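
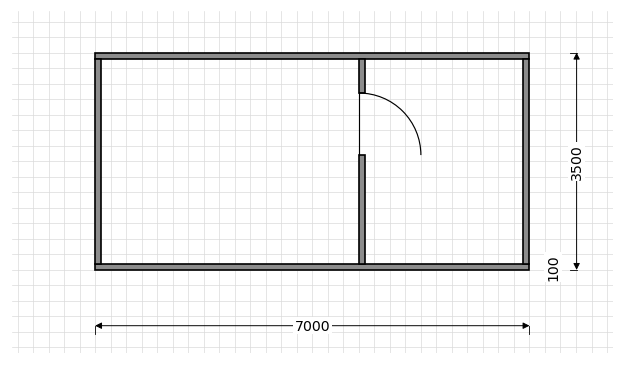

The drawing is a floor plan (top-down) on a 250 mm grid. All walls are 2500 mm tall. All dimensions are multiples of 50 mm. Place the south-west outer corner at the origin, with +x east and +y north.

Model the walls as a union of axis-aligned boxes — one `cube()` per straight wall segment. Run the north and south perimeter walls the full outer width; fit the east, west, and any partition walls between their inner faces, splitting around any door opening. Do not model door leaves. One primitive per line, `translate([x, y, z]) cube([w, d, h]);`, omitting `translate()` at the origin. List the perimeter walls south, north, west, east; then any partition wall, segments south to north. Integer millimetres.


cube([7000, 100, 2500]);
translate([0, 3400, 0]) cube([7000, 100, 2500]);
translate([0, 100, 0]) cube([100, 3300, 2500]);
translate([6900, 100, 0]) cube([100, 3300, 2500]);
translate([4250, 100, 0]) cube([100, 1750, 2500]);
translate([4250, 2850, 0]) cube([100, 550, 2500]);


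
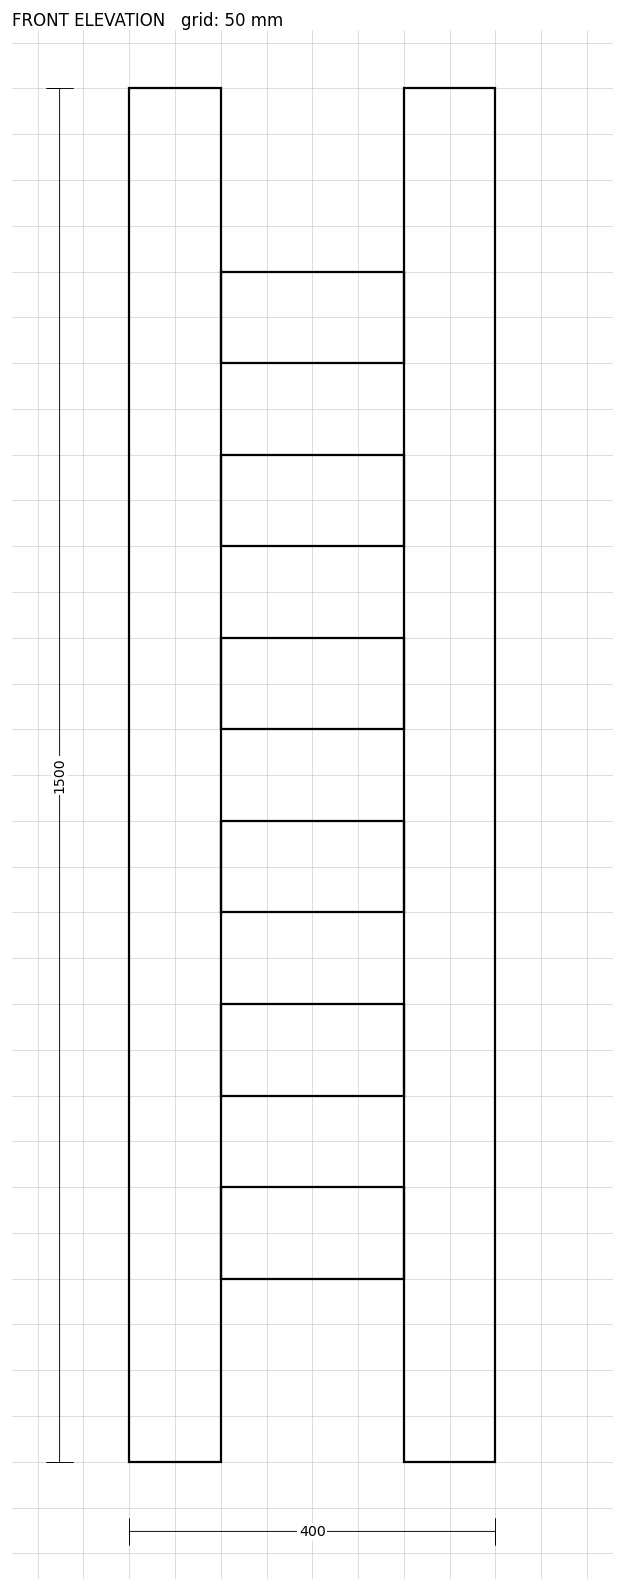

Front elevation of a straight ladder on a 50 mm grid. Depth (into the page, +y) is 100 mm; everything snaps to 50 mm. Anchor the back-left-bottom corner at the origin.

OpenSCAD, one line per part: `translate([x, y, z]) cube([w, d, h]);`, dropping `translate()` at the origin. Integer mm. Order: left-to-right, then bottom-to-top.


cube([100, 100, 1500]);
translate([100, 0, 200]) cube([200, 100, 100]);
translate([100, 0, 400]) cube([200, 100, 100]);
translate([100, 0, 600]) cube([200, 100, 100]);
translate([100, 0, 800]) cube([200, 100, 100]);
translate([100, 0, 1000]) cube([200, 100, 100]);
translate([100, 0, 1200]) cube([200, 100, 100]);
translate([300, 0, 0]) cube([100, 100, 1500]);


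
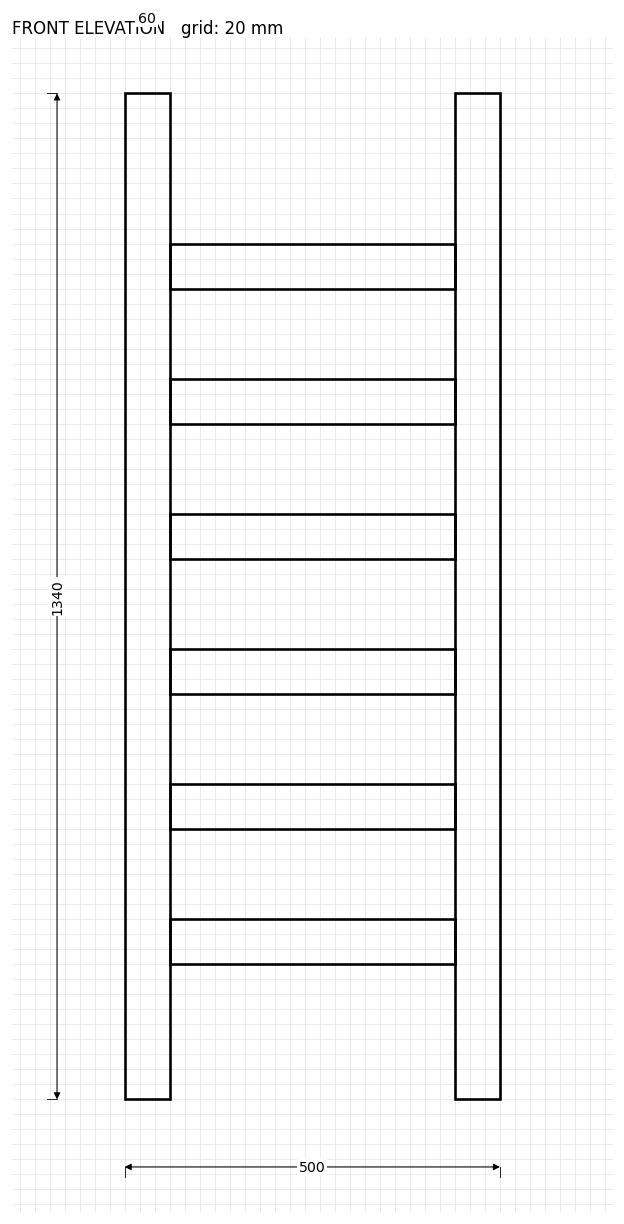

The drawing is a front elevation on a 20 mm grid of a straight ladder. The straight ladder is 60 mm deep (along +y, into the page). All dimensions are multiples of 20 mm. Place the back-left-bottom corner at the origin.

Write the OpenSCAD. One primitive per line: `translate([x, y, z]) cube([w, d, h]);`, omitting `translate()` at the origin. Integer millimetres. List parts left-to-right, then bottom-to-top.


cube([60, 60, 1340]);
translate([60, 0, 180]) cube([380, 60, 60]);
translate([60, 0, 360]) cube([380, 60, 60]);
translate([60, 0, 540]) cube([380, 60, 60]);
translate([60, 0, 720]) cube([380, 60, 60]);
translate([60, 0, 900]) cube([380, 60, 60]);
translate([60, 0, 1080]) cube([380, 60, 60]);
translate([440, 0, 0]) cube([60, 60, 1340]);


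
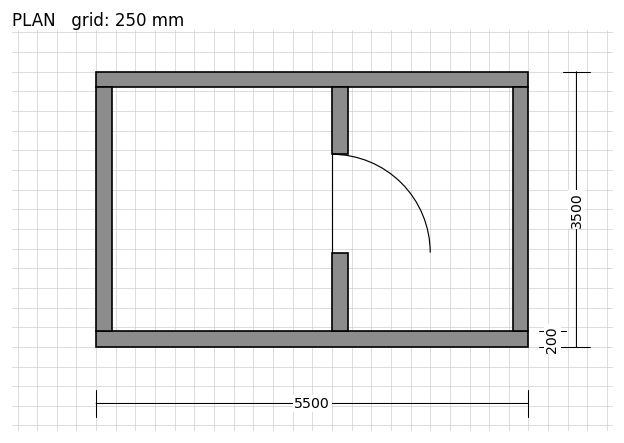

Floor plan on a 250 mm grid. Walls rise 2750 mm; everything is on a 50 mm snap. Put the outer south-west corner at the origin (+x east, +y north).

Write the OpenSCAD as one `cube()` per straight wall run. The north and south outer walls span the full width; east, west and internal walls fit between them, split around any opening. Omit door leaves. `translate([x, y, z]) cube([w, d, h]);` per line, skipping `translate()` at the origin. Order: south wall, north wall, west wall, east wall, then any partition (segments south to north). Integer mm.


cube([5500, 200, 2750]);
translate([0, 3300, 0]) cube([5500, 200, 2750]);
translate([0, 200, 0]) cube([200, 3100, 2750]);
translate([5300, 200, 0]) cube([200, 3100, 2750]);
translate([3000, 200, 0]) cube([200, 1000, 2750]);
translate([3000, 2450, 0]) cube([200, 850, 2750]);


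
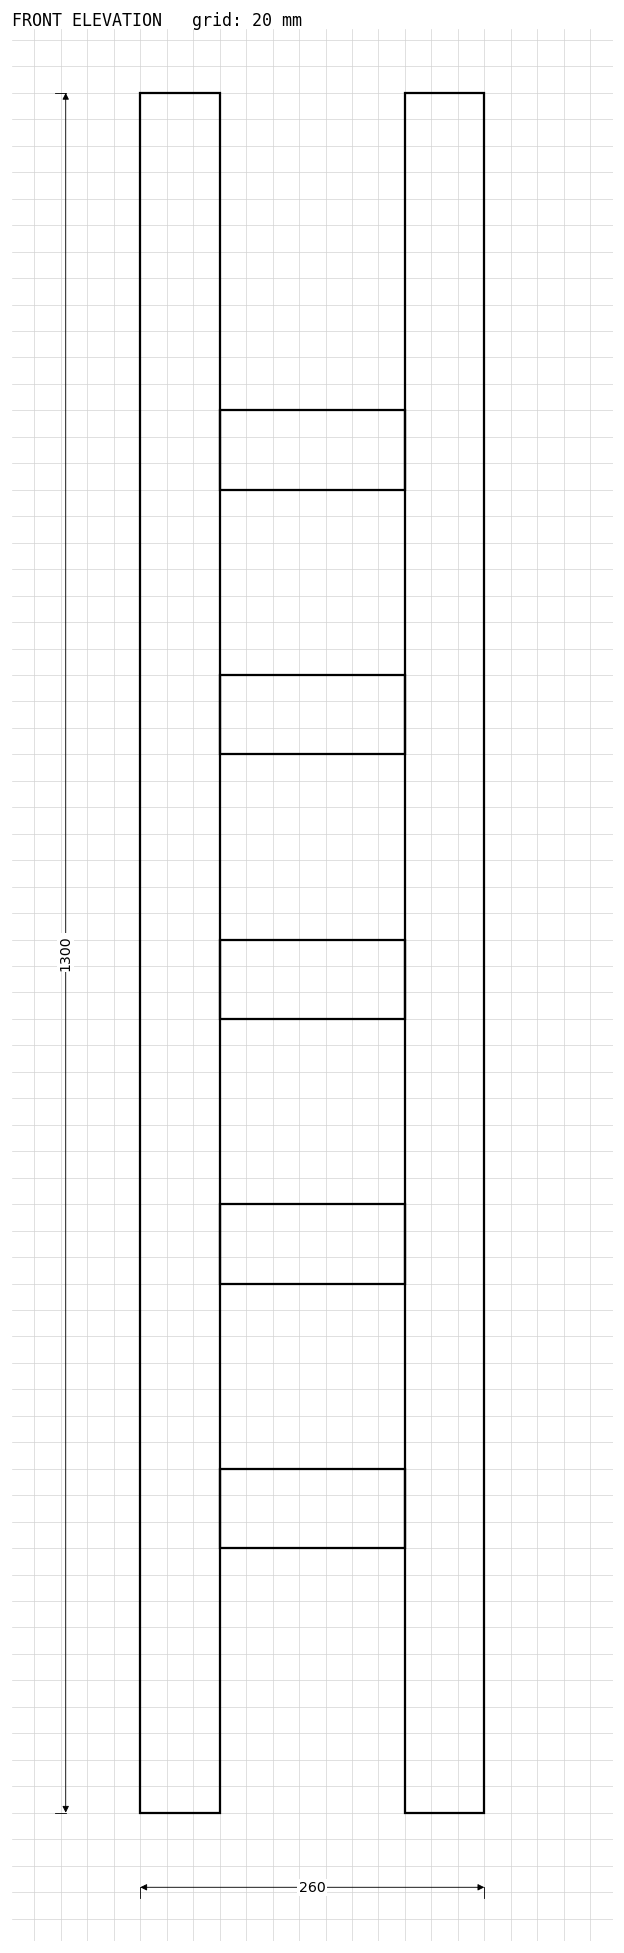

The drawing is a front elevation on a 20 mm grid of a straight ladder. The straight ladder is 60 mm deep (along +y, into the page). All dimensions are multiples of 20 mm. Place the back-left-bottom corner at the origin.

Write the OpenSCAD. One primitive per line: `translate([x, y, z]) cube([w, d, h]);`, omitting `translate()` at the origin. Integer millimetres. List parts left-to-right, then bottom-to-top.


cube([60, 60, 1300]);
translate([60, 0, 200]) cube([140, 60, 60]);
translate([60, 0, 400]) cube([140, 60, 60]);
translate([60, 0, 600]) cube([140, 60, 60]);
translate([60, 0, 800]) cube([140, 60, 60]);
translate([60, 0, 1000]) cube([140, 60, 60]);
translate([200, 0, 0]) cube([60, 60, 1300]);


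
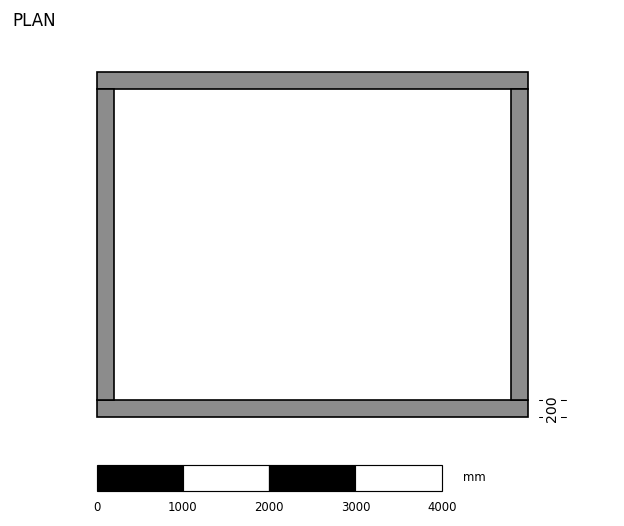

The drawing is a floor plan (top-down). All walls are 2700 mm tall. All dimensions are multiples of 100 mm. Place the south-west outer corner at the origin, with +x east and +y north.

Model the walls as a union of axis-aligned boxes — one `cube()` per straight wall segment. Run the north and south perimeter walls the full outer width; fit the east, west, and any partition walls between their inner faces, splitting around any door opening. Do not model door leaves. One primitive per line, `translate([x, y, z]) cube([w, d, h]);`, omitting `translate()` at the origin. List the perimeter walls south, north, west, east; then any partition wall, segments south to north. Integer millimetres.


cube([5000, 200, 2700]);
translate([0, 3800, 0]) cube([5000, 200, 2700]);
translate([0, 200, 0]) cube([200, 3600, 2700]);
translate([4800, 200, 0]) cube([200, 3600, 2700]);


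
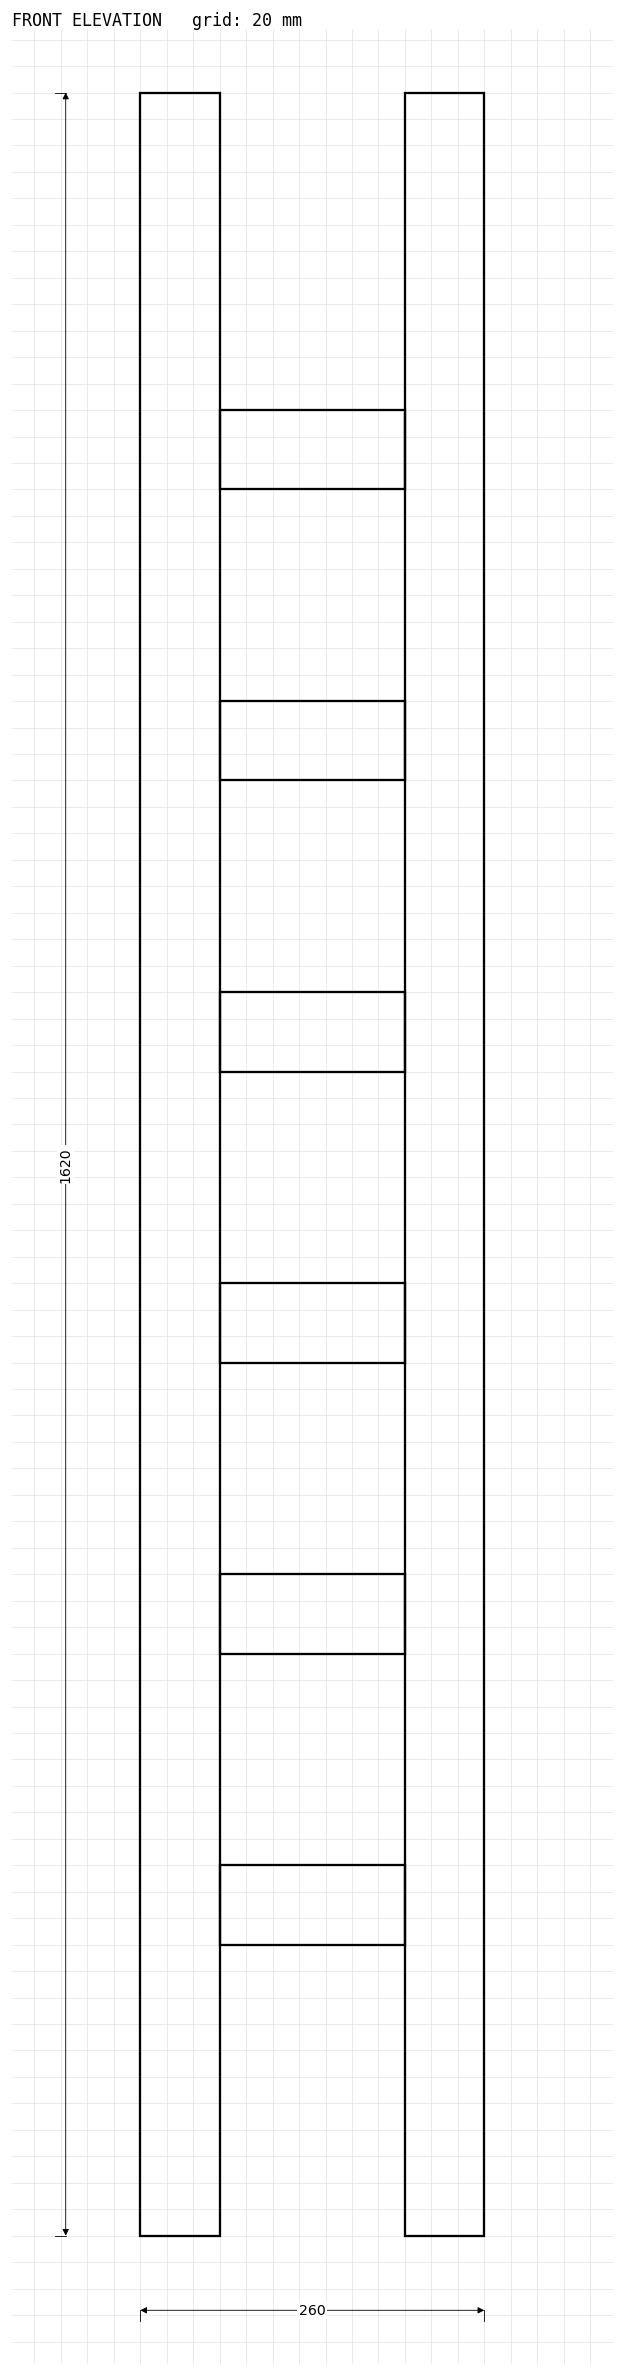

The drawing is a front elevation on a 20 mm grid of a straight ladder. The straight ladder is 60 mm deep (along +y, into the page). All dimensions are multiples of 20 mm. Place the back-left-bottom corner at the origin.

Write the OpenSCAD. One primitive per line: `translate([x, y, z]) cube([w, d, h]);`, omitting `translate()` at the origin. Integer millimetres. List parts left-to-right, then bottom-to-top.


cube([60, 60, 1620]);
translate([60, 0, 220]) cube([140, 60, 60]);
translate([60, 0, 440]) cube([140, 60, 60]);
translate([60, 0, 660]) cube([140, 60, 60]);
translate([60, 0, 880]) cube([140, 60, 60]);
translate([60, 0, 1100]) cube([140, 60, 60]);
translate([60, 0, 1320]) cube([140, 60, 60]);
translate([200, 0, 0]) cube([60, 60, 1620]);


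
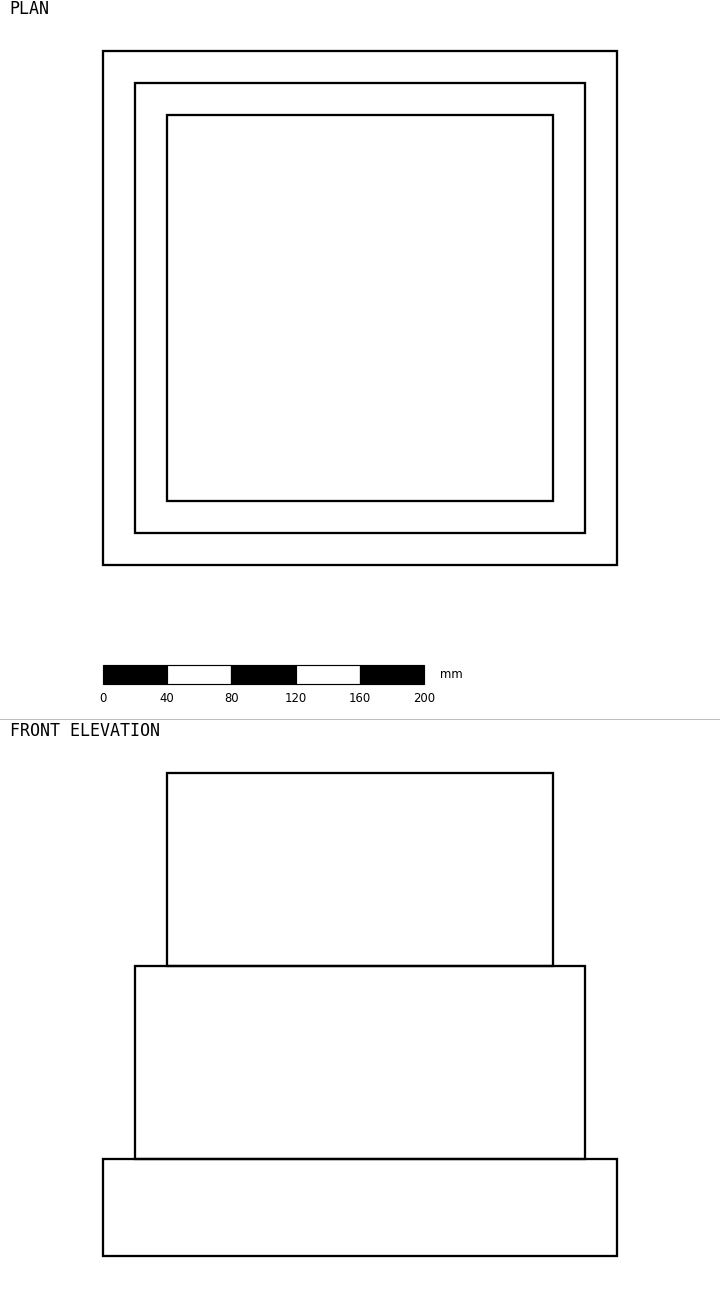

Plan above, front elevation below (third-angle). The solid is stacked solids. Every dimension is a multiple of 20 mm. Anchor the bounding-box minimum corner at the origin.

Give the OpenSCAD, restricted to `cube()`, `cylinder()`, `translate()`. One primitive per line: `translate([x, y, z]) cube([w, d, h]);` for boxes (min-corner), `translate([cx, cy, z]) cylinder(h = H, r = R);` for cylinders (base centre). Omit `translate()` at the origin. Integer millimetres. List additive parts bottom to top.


cube([320, 320, 60]);
translate([20, 20, 60]) cube([280, 280, 120]);
translate([40, 40, 180]) cube([240, 240, 120]);


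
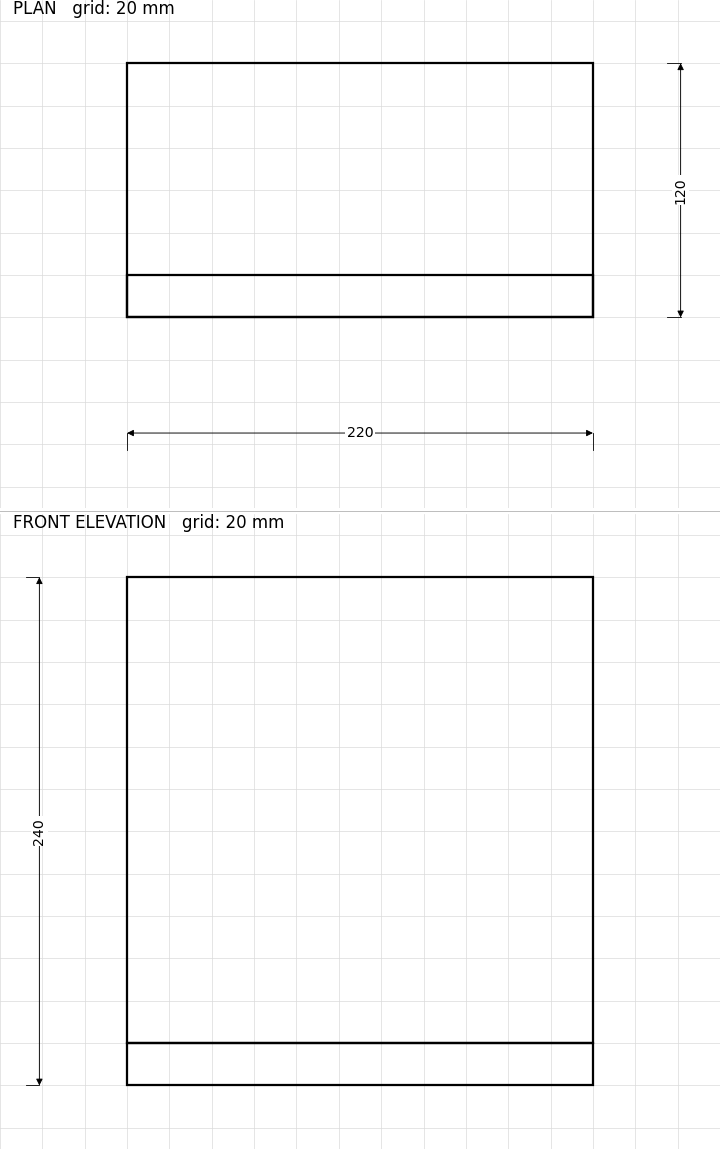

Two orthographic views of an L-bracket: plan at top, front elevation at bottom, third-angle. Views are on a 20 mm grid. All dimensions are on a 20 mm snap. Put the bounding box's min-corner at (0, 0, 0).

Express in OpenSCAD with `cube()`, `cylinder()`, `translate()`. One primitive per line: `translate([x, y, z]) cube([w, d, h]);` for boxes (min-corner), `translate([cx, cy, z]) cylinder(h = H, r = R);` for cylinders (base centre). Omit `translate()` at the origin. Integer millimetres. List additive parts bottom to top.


cube([220, 120, 20]);
translate([0, 0, 20]) cube([220, 20, 220]);


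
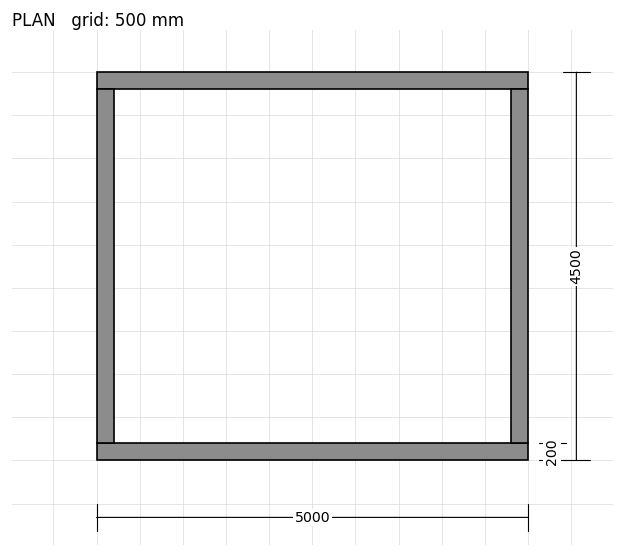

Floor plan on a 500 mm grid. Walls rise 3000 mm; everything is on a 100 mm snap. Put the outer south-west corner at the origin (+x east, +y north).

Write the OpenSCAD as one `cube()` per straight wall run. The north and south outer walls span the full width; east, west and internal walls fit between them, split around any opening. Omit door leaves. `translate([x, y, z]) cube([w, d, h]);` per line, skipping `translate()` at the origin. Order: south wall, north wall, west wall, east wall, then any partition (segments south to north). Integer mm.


cube([5000, 200, 3000]);
translate([0, 4300, 0]) cube([5000, 200, 3000]);
translate([0, 200, 0]) cube([200, 4100, 3000]);
translate([4800, 200, 0]) cube([200, 4100, 3000]);


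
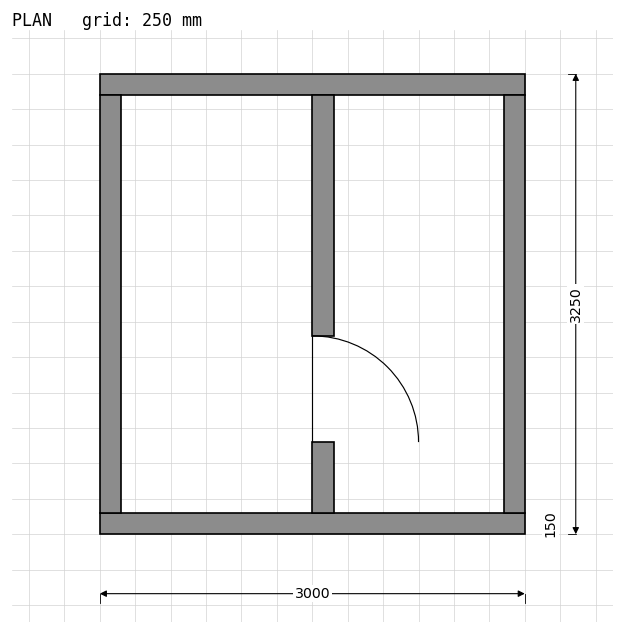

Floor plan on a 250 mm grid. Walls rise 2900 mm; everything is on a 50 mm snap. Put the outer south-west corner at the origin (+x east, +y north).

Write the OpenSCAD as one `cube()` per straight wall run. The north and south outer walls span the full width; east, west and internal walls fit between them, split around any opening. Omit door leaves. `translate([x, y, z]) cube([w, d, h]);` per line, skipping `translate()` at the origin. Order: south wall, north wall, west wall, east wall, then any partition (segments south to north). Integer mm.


cube([3000, 150, 2900]);
translate([0, 3100, 0]) cube([3000, 150, 2900]);
translate([0, 150, 0]) cube([150, 2950, 2900]);
translate([2850, 150, 0]) cube([150, 2950, 2900]);
translate([1500, 150, 0]) cube([150, 500, 2900]);
translate([1500, 1400, 0]) cube([150, 1700, 2900]);


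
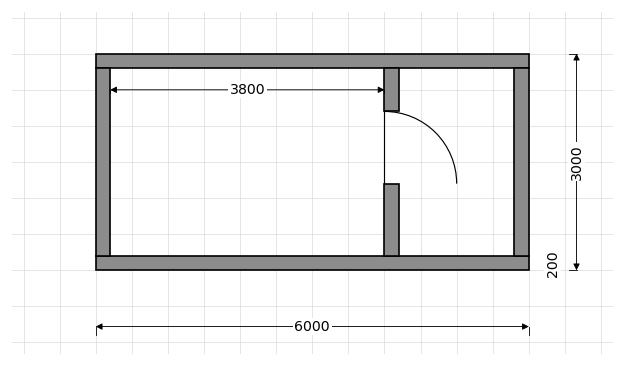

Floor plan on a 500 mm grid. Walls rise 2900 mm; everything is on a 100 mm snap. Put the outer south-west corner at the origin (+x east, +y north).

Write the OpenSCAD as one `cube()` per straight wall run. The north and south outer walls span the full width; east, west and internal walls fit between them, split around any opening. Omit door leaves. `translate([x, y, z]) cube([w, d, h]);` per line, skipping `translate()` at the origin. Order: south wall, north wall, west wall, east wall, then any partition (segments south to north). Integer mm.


cube([6000, 200, 2900]);
translate([0, 2800, 0]) cube([6000, 200, 2900]);
translate([0, 200, 0]) cube([200, 2600, 2900]);
translate([5800, 200, 0]) cube([200, 2600, 2900]);
translate([4000, 200, 0]) cube([200, 1000, 2900]);
translate([4000, 2200, 0]) cube([200, 600, 2900]);


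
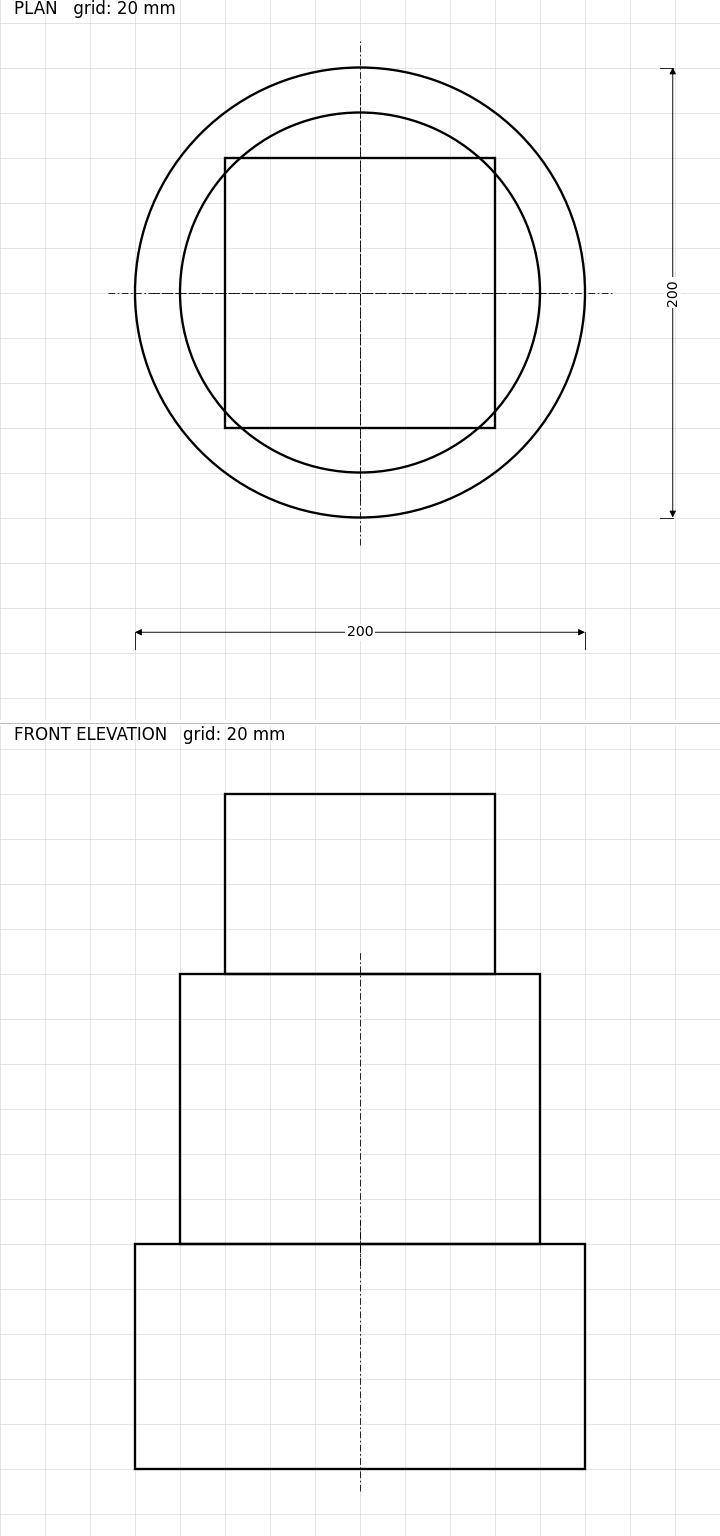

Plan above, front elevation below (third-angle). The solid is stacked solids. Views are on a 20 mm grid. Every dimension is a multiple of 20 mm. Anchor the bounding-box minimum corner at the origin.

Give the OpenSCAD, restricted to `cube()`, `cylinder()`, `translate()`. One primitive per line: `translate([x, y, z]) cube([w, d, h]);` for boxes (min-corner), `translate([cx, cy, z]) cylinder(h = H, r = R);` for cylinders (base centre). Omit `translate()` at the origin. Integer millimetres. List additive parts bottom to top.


translate([100, 100, 0]) cylinder(h = 100, r = 100);
translate([100, 100, 100]) cylinder(h = 120, r = 80);
translate([40, 40, 220]) cube([120, 120, 80]);


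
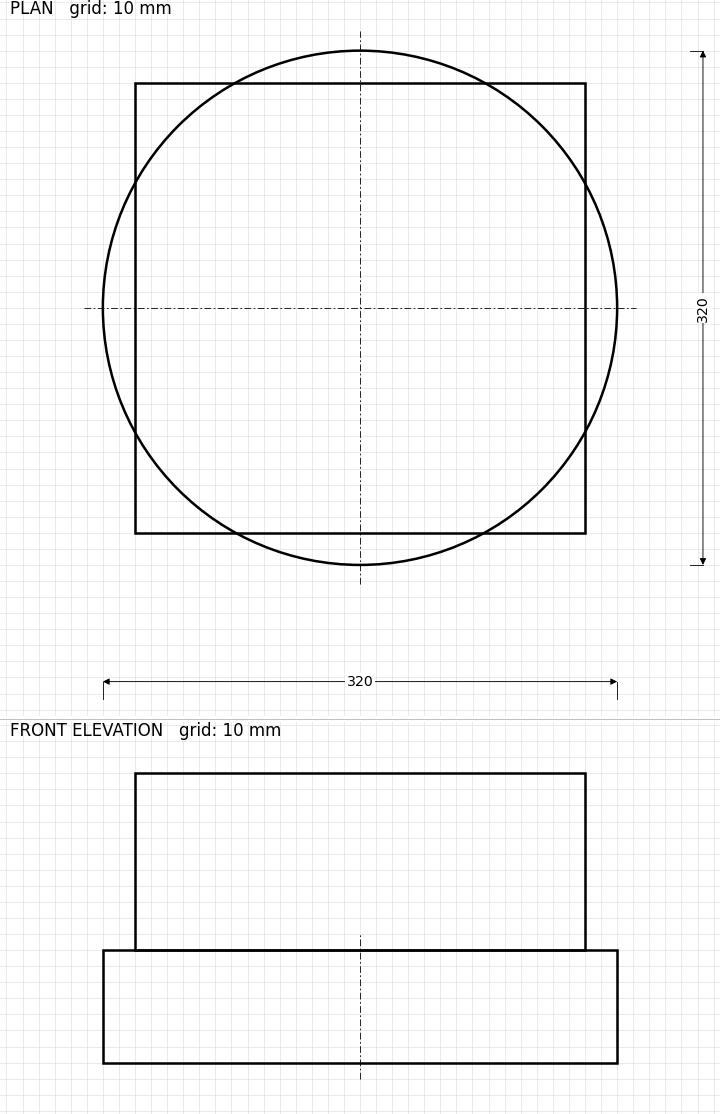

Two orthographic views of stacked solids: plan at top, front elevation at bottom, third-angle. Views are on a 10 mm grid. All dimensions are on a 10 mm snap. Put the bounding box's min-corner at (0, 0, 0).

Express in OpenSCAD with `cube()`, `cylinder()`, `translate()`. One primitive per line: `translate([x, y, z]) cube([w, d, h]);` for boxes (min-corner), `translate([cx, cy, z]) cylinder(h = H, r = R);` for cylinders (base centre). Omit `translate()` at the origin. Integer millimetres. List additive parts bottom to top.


translate([160, 160, 0]) cylinder(h = 70, r = 160);
translate([20, 20, 70]) cube([280, 280, 110]);


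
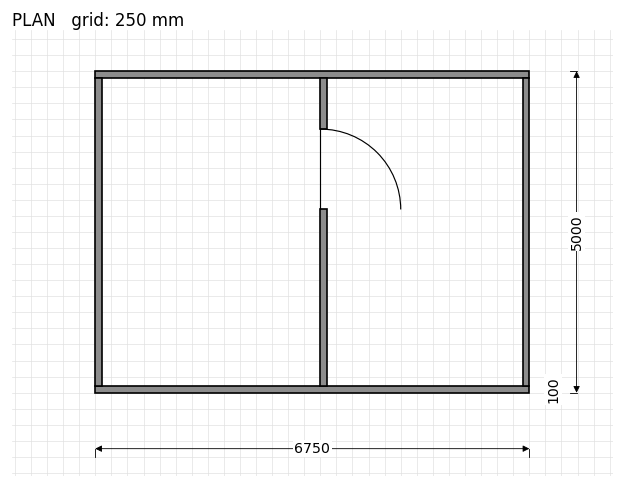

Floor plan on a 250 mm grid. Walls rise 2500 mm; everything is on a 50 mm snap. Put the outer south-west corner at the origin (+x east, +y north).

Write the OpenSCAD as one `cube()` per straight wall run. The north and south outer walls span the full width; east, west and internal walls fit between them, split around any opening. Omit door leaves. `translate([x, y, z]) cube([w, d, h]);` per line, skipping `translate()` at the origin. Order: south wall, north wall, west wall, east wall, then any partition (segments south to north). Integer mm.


cube([6750, 100, 2500]);
translate([0, 4900, 0]) cube([6750, 100, 2500]);
translate([0, 100, 0]) cube([100, 4800, 2500]);
translate([6650, 100, 0]) cube([100, 4800, 2500]);
translate([3500, 100, 0]) cube([100, 2750, 2500]);
translate([3500, 4100, 0]) cube([100, 800, 2500]);


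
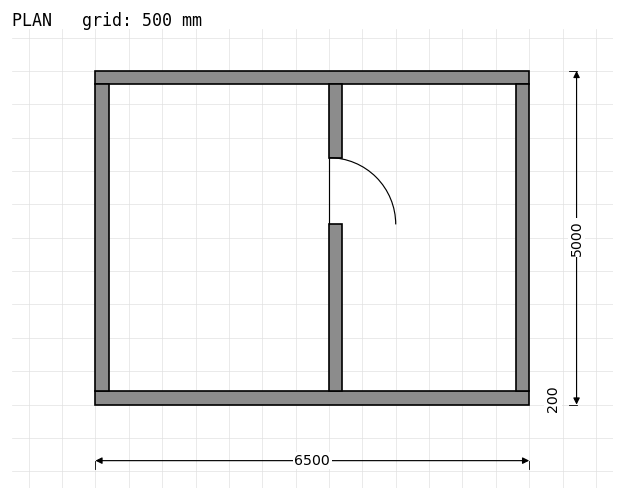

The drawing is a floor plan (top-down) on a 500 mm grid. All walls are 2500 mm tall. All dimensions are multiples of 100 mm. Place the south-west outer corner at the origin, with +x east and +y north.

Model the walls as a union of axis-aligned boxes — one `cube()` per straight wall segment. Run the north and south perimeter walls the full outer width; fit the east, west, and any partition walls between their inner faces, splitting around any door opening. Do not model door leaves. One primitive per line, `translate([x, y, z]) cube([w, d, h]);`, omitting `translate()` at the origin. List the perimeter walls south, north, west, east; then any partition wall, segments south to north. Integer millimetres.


cube([6500, 200, 2500]);
translate([0, 4800, 0]) cube([6500, 200, 2500]);
translate([0, 200, 0]) cube([200, 4600, 2500]);
translate([6300, 200, 0]) cube([200, 4600, 2500]);
translate([3500, 200, 0]) cube([200, 2500, 2500]);
translate([3500, 3700, 0]) cube([200, 1100, 2500]);


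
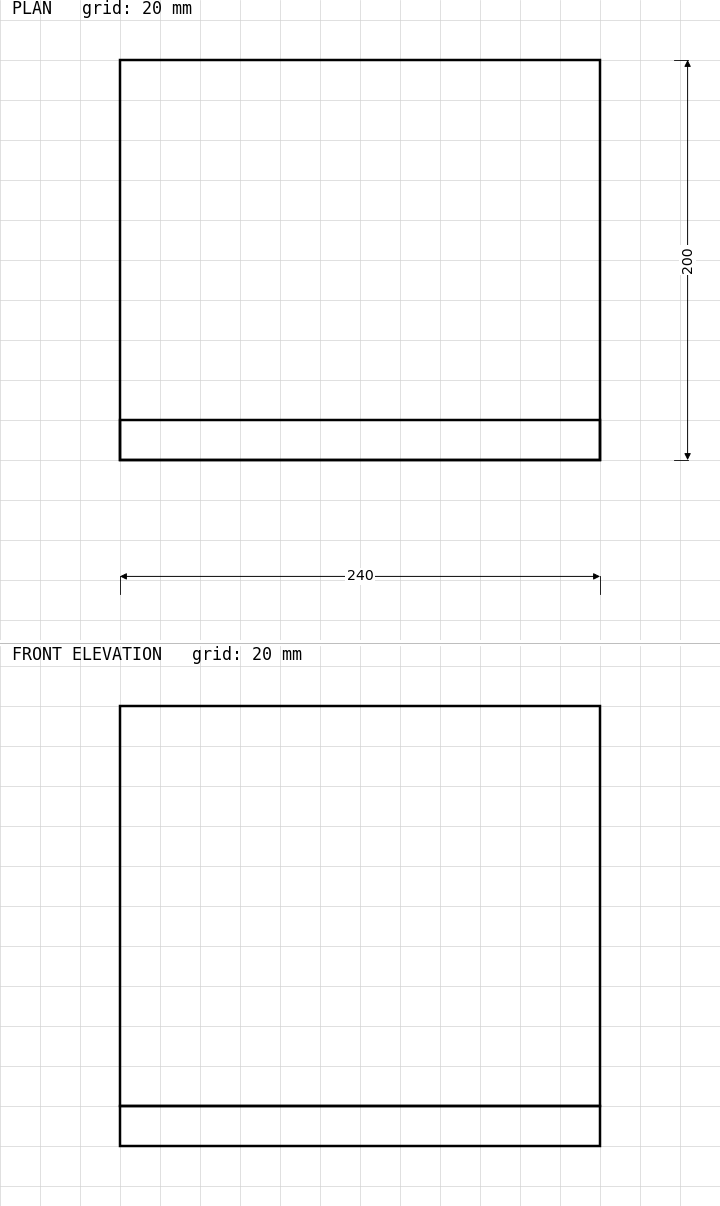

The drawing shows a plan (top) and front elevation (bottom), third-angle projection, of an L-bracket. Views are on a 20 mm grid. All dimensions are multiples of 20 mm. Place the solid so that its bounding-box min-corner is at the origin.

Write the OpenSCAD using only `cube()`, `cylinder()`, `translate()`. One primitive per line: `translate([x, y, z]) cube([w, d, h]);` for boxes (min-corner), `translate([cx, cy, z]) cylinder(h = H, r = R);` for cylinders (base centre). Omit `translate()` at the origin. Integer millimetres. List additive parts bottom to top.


cube([240, 200, 20]);
translate([0, 0, 20]) cube([240, 20, 200]);


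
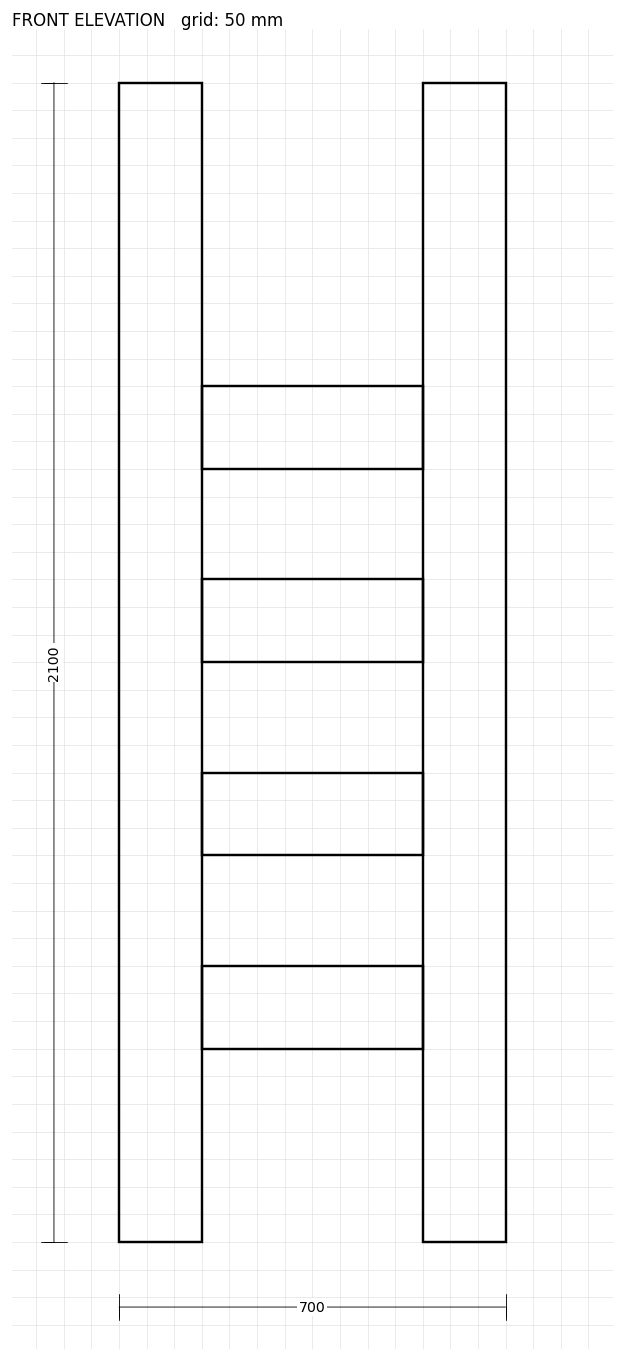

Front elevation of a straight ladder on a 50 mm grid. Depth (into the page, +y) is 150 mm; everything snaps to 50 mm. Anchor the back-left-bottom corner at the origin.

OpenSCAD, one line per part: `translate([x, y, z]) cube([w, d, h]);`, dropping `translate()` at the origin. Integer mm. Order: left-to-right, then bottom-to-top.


cube([150, 150, 2100]);
translate([150, 0, 350]) cube([400, 150, 150]);
translate([150, 0, 700]) cube([400, 150, 150]);
translate([150, 0, 1050]) cube([400, 150, 150]);
translate([150, 0, 1400]) cube([400, 150, 150]);
translate([550, 0, 0]) cube([150, 150, 2100]);


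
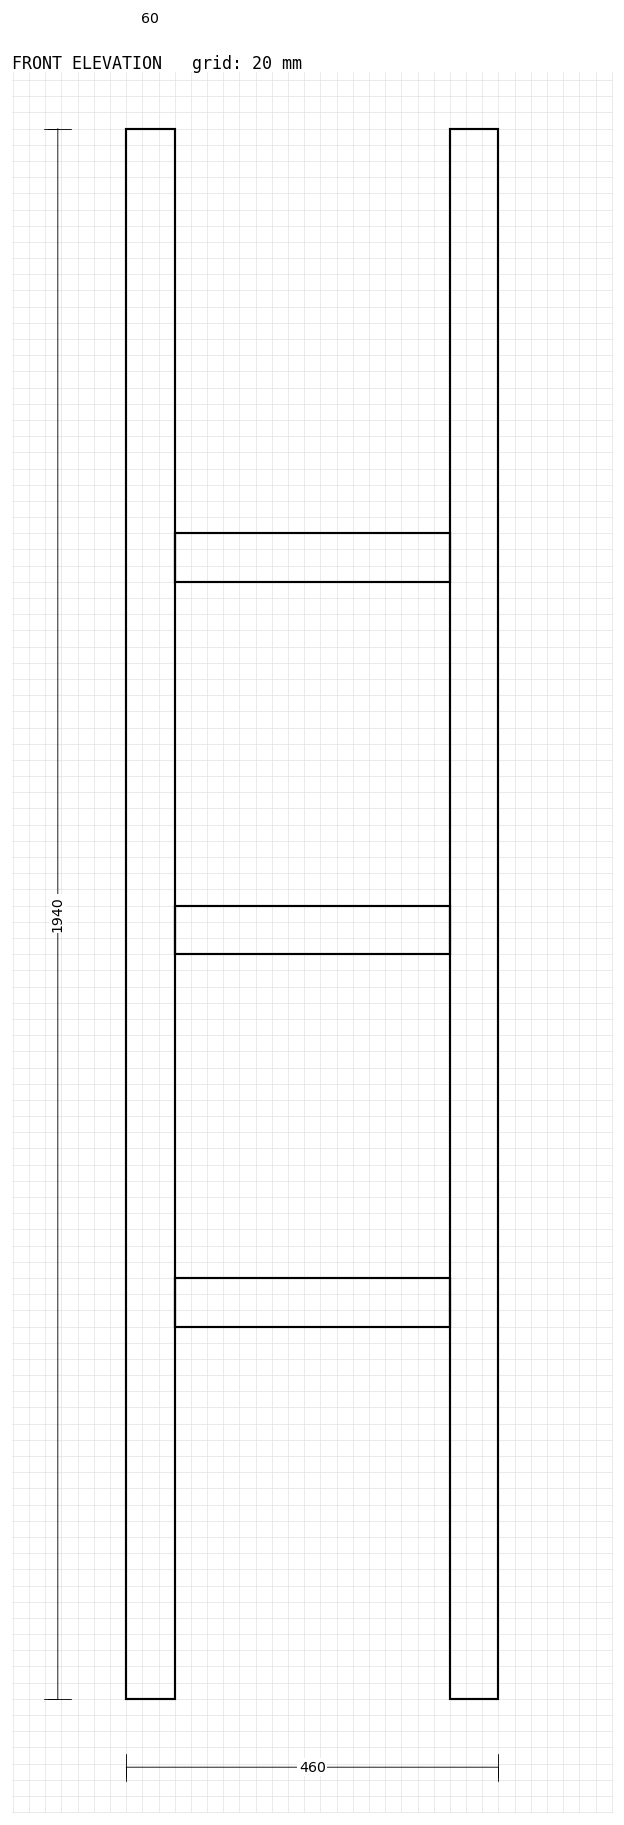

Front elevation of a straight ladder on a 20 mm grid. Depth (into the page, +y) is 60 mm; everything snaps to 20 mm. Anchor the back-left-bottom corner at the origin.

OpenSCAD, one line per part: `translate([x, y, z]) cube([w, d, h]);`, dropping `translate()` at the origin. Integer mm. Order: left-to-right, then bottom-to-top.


cube([60, 60, 1940]);
translate([60, 0, 460]) cube([340, 60, 60]);
translate([60, 0, 920]) cube([340, 60, 60]);
translate([60, 0, 1380]) cube([340, 60, 60]);
translate([400, 0, 0]) cube([60, 60, 1940]);


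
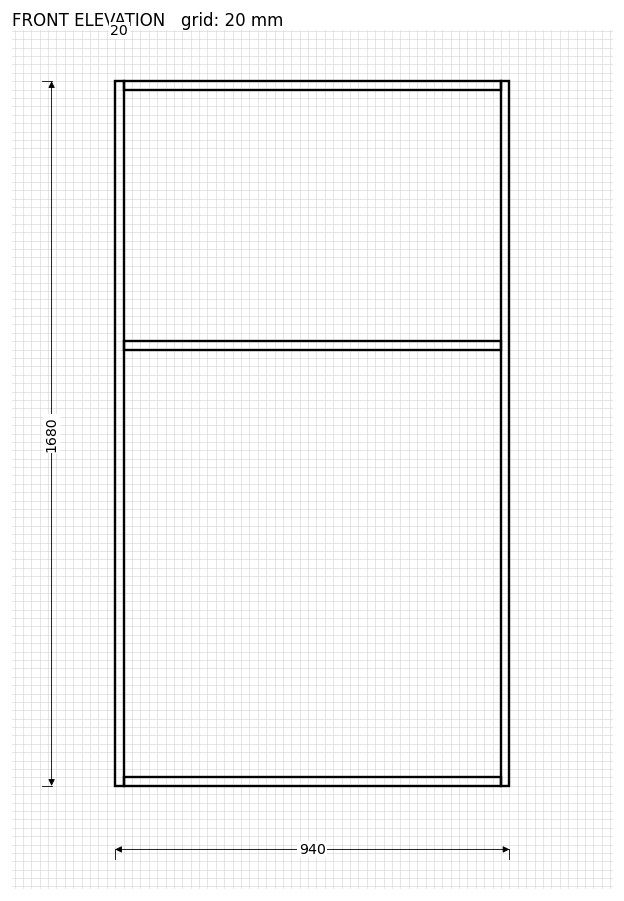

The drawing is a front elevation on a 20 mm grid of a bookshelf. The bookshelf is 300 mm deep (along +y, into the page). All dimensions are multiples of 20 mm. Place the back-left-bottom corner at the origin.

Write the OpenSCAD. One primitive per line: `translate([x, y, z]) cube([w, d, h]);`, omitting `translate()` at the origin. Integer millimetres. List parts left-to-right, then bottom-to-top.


cube([20, 300, 1680]);
translate([20, 0, 0]) cube([900, 300, 20]);
translate([20, 0, 1040]) cube([900, 300, 20]);
translate([20, 0, 1660]) cube([900, 300, 20]);
translate([920, 0, 0]) cube([20, 300, 1680]);


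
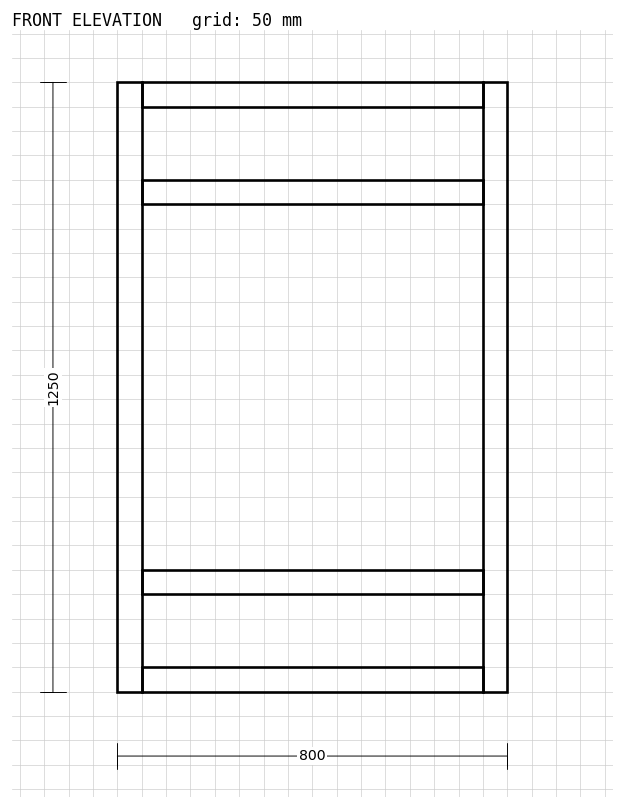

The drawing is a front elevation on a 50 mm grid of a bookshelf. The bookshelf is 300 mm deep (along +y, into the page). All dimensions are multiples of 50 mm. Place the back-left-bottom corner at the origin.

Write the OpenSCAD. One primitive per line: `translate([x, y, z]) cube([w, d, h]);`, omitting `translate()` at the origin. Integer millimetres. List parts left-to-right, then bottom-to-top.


cube([50, 300, 1250]);
translate([50, 0, 0]) cube([700, 300, 50]);
translate([50, 0, 200]) cube([700, 300, 50]);
translate([50, 0, 1000]) cube([700, 300, 50]);
translate([50, 0, 1200]) cube([700, 300, 50]);
translate([750, 0, 0]) cube([50, 300, 1250]);


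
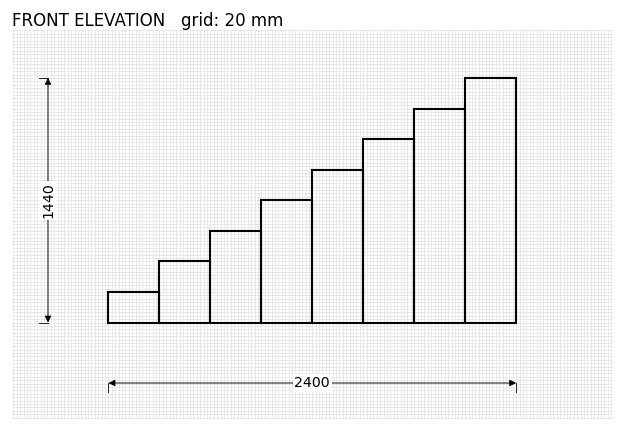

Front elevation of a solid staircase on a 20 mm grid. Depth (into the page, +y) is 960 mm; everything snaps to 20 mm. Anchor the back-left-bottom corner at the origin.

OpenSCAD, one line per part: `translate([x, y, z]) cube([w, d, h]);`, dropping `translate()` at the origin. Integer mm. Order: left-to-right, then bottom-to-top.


cube([300, 960, 180]);
translate([300, 0, 0]) cube([300, 960, 360]);
translate([600, 0, 0]) cube([300, 960, 540]);
translate([900, 0, 0]) cube([300, 960, 720]);
translate([1200, 0, 0]) cube([300, 960, 900]);
translate([1500, 0, 0]) cube([300, 960, 1080]);
translate([1800, 0, 0]) cube([300, 960, 1260]);
translate([2100, 0, 0]) cube([300, 960, 1440]);


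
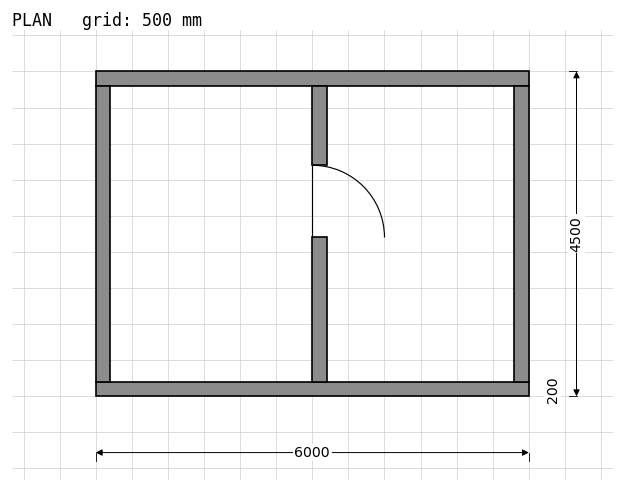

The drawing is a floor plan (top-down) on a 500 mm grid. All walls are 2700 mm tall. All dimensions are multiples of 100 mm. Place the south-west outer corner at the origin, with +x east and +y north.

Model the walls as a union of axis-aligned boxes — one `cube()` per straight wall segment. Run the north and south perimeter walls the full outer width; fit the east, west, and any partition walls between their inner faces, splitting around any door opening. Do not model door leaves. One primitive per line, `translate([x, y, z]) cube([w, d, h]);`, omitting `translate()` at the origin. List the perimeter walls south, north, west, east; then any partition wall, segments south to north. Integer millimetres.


cube([6000, 200, 2700]);
translate([0, 4300, 0]) cube([6000, 200, 2700]);
translate([0, 200, 0]) cube([200, 4100, 2700]);
translate([5800, 200, 0]) cube([200, 4100, 2700]);
translate([3000, 200, 0]) cube([200, 2000, 2700]);
translate([3000, 3200, 0]) cube([200, 1100, 2700]);


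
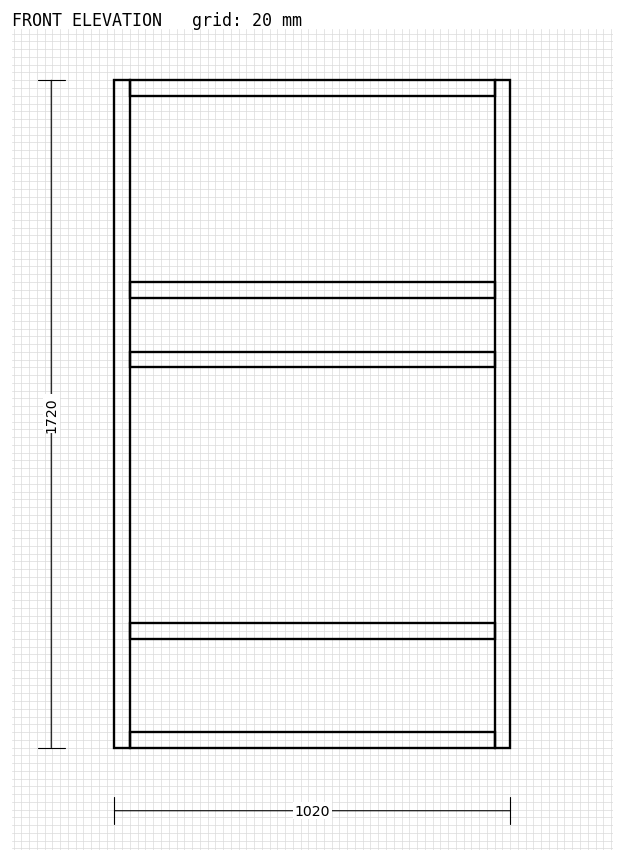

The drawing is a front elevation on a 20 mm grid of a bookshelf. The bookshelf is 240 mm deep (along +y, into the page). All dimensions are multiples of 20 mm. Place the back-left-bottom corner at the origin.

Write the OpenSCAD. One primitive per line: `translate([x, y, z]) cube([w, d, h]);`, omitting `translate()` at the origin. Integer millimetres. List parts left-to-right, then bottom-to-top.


cube([40, 240, 1720]);
translate([40, 0, 0]) cube([940, 240, 40]);
translate([40, 0, 280]) cube([940, 240, 40]);
translate([40, 0, 980]) cube([940, 240, 40]);
translate([40, 0, 1160]) cube([940, 240, 40]);
translate([40, 0, 1680]) cube([940, 240, 40]);
translate([980, 0, 0]) cube([40, 240, 1720]);


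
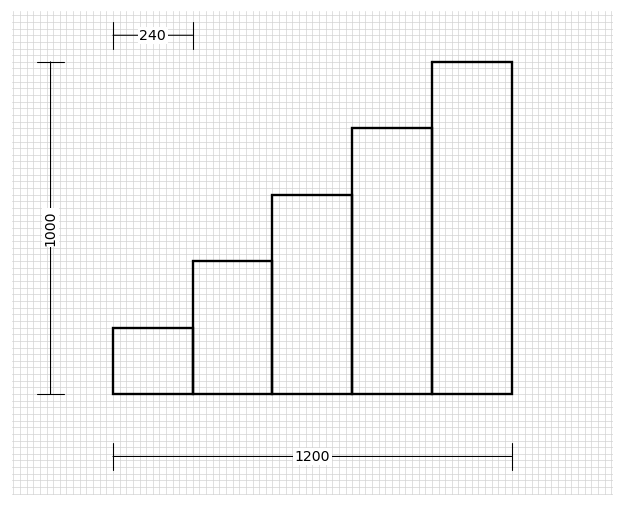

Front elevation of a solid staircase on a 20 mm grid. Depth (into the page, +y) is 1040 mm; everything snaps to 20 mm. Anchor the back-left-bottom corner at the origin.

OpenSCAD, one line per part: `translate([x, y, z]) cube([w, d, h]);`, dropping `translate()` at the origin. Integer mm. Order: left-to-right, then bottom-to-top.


cube([240, 1040, 200]);
translate([240, 0, 0]) cube([240, 1040, 400]);
translate([480, 0, 0]) cube([240, 1040, 600]);
translate([720, 0, 0]) cube([240, 1040, 800]);
translate([960, 0, 0]) cube([240, 1040, 1000]);


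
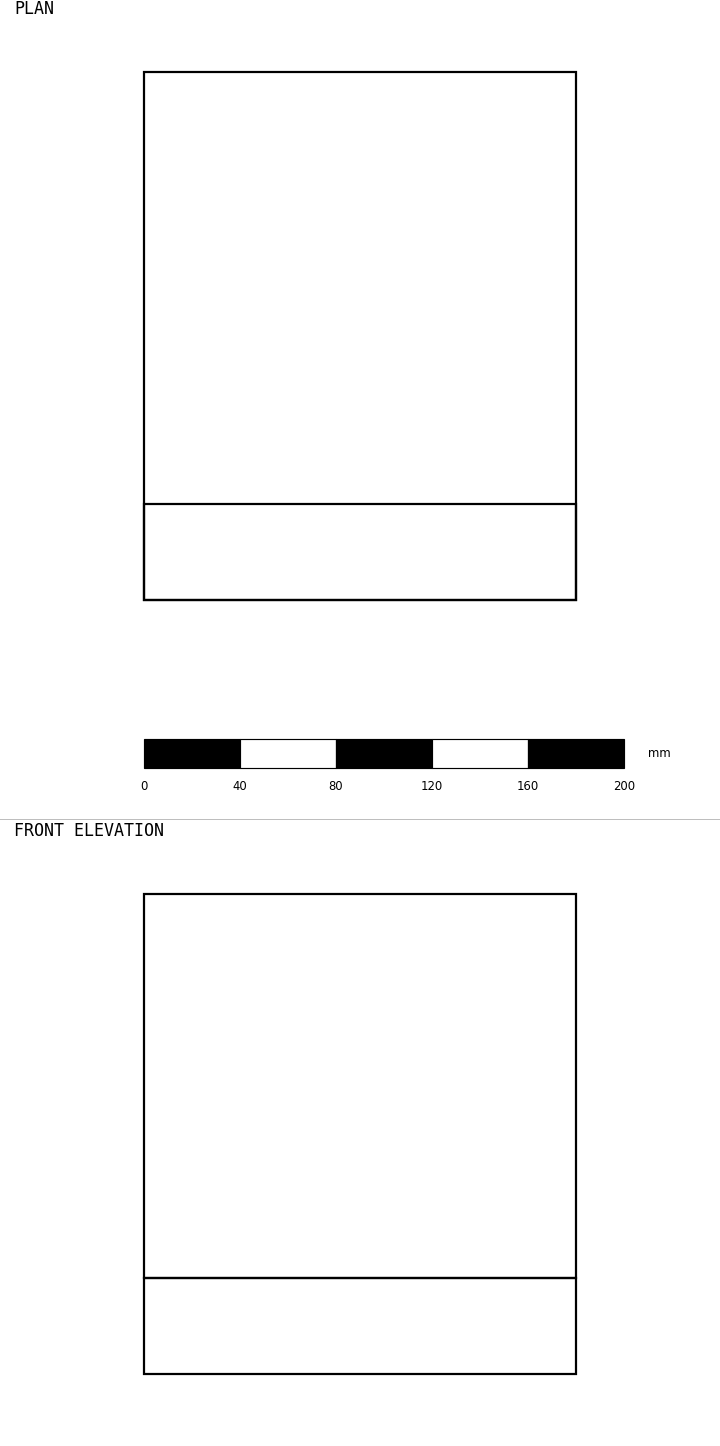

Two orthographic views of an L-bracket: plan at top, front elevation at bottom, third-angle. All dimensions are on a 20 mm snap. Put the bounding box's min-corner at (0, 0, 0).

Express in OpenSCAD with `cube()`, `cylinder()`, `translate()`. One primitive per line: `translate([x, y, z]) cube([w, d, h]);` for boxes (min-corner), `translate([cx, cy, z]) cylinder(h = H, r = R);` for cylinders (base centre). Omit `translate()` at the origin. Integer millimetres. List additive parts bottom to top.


cube([180, 220, 40]);
translate([0, 0, 40]) cube([180, 40, 160]);


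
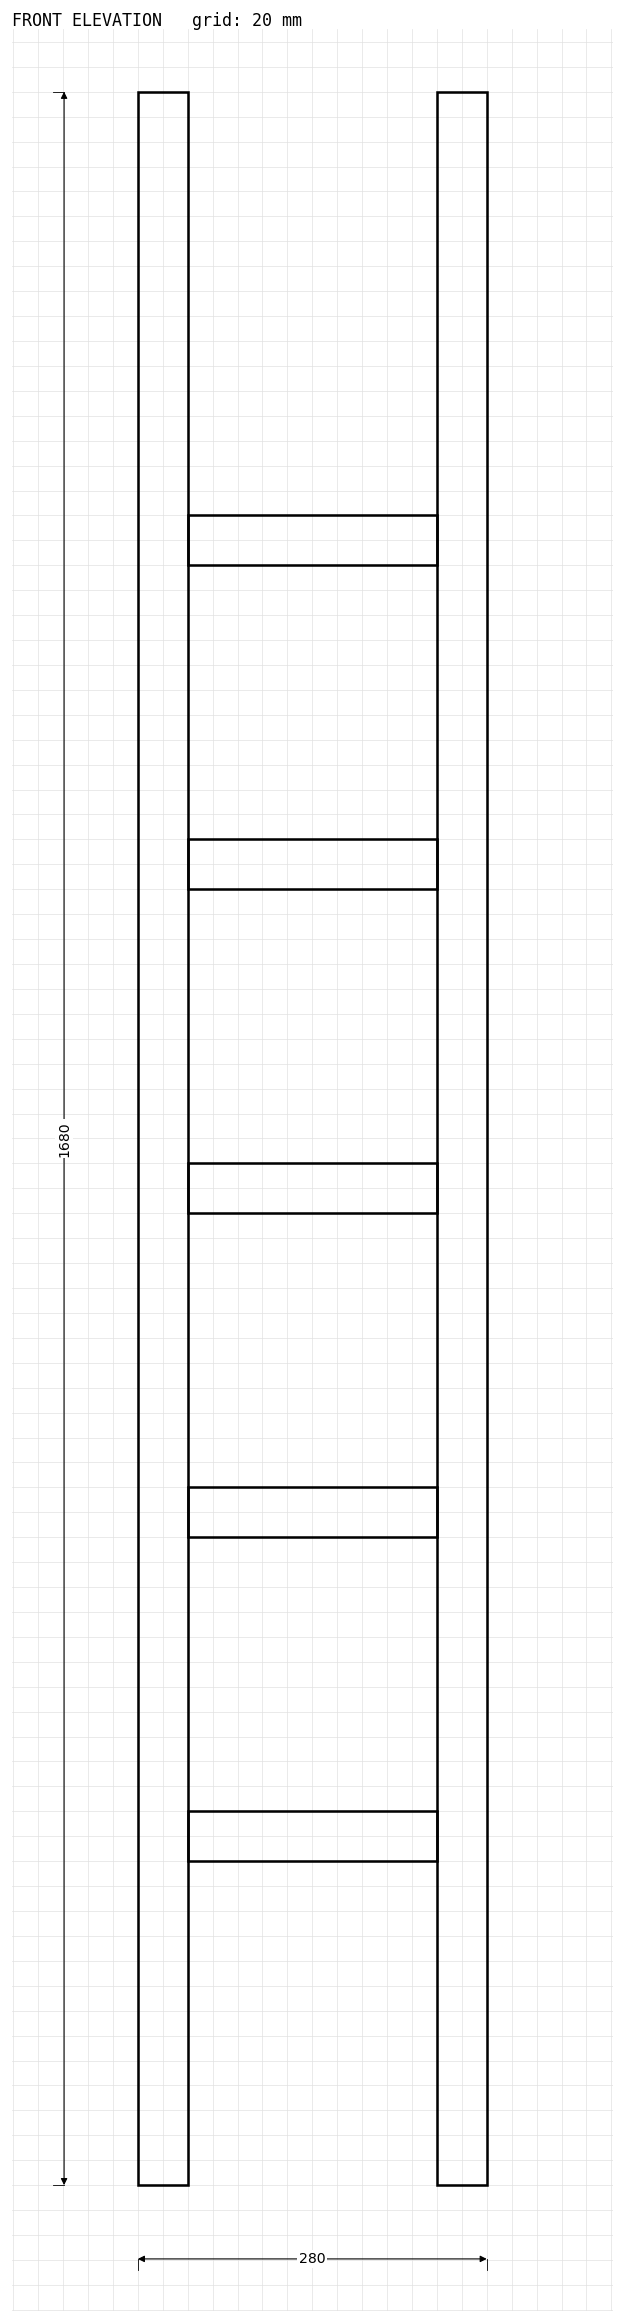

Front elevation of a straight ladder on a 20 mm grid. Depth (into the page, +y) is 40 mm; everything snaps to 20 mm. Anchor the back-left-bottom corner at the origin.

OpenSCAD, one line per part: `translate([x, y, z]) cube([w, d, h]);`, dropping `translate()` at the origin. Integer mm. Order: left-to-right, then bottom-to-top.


cube([40, 40, 1680]);
translate([40, 0, 260]) cube([200, 40, 40]);
translate([40, 0, 520]) cube([200, 40, 40]);
translate([40, 0, 780]) cube([200, 40, 40]);
translate([40, 0, 1040]) cube([200, 40, 40]);
translate([40, 0, 1300]) cube([200, 40, 40]);
translate([240, 0, 0]) cube([40, 40, 1680]);


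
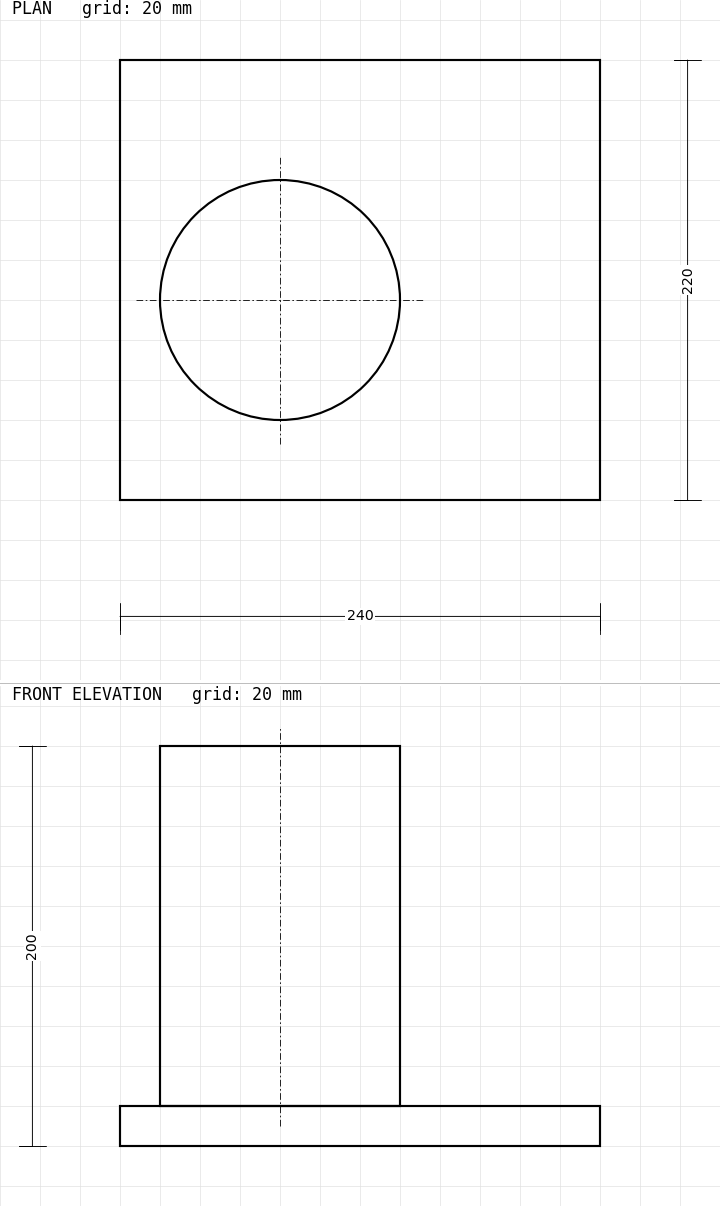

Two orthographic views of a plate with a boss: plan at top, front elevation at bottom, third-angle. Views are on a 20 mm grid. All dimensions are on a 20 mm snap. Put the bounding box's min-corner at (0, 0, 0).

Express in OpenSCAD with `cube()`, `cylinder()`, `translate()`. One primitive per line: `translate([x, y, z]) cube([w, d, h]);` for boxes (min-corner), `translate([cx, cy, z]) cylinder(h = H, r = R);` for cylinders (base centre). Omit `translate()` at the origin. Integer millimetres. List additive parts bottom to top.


cube([240, 220, 20]);
translate([80, 100, 20]) cylinder(h = 180, r = 60);


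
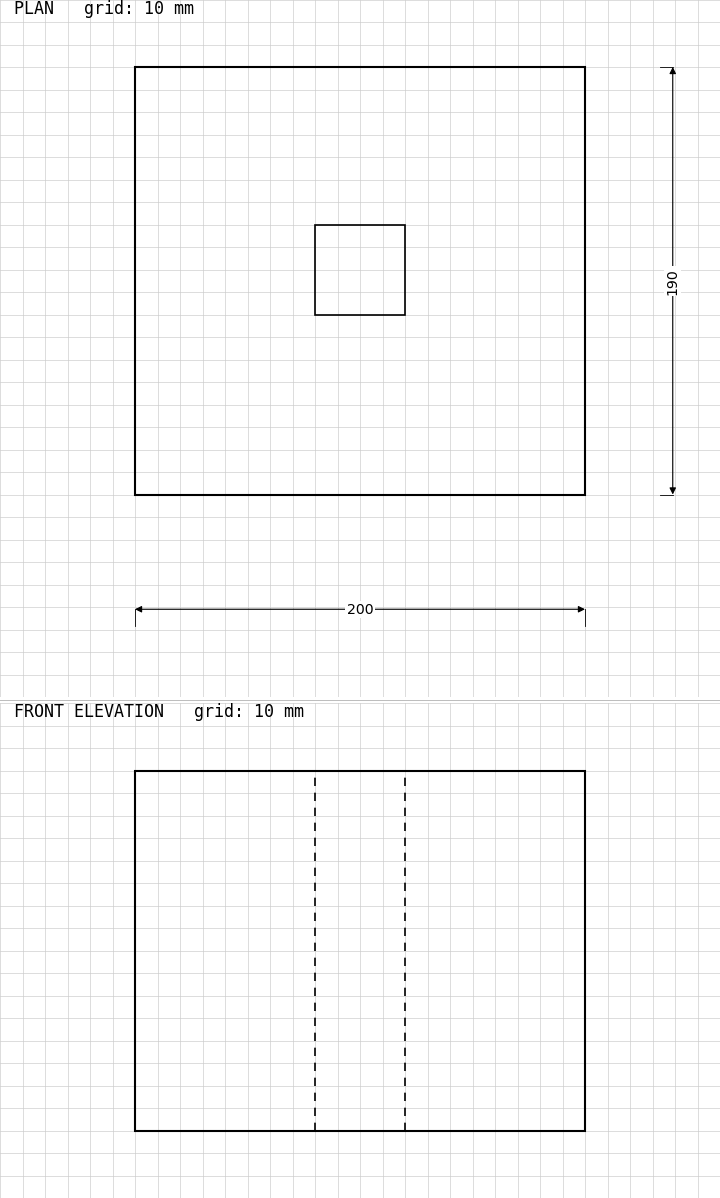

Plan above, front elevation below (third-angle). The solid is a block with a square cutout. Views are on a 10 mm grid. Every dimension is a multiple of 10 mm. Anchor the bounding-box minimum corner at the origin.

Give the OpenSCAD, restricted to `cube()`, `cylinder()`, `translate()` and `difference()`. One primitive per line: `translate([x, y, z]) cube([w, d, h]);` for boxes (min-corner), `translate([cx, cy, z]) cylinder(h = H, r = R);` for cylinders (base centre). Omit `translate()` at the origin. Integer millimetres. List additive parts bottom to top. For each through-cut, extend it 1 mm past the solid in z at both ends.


difference() {
  cube([200, 190, 160]);
  translate([80, 80, -1]) cube([40, 40, 162]);
}


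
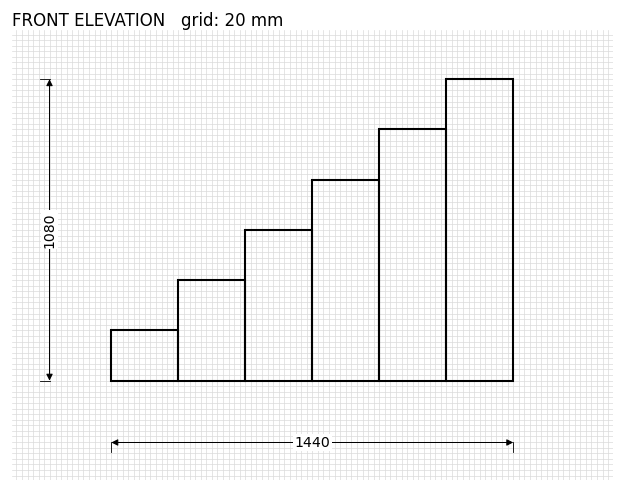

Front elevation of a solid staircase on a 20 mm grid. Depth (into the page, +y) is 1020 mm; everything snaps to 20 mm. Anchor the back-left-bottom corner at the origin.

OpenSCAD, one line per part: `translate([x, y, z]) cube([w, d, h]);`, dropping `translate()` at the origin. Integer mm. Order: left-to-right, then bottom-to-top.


cube([240, 1020, 180]);
translate([240, 0, 0]) cube([240, 1020, 360]);
translate([480, 0, 0]) cube([240, 1020, 540]);
translate([720, 0, 0]) cube([240, 1020, 720]);
translate([960, 0, 0]) cube([240, 1020, 900]);
translate([1200, 0, 0]) cube([240, 1020, 1080]);


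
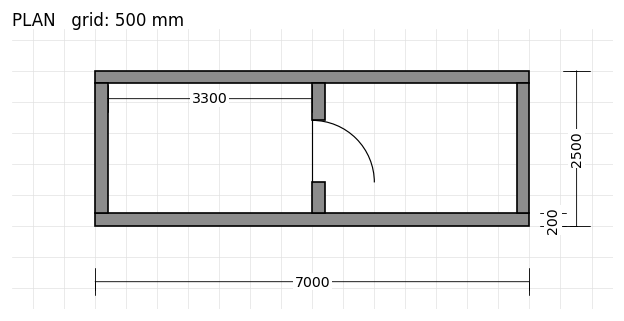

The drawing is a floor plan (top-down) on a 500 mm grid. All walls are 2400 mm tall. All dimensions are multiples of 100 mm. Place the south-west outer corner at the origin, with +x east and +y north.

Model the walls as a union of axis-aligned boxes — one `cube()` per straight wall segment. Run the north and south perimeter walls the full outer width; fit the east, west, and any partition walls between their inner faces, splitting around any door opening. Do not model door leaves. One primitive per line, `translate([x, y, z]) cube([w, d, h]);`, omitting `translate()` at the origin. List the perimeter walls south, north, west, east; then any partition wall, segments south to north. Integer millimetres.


cube([7000, 200, 2400]);
translate([0, 2300, 0]) cube([7000, 200, 2400]);
translate([0, 200, 0]) cube([200, 2100, 2400]);
translate([6800, 200, 0]) cube([200, 2100, 2400]);
translate([3500, 200, 0]) cube([200, 500, 2400]);
translate([3500, 1700, 0]) cube([200, 600, 2400]);


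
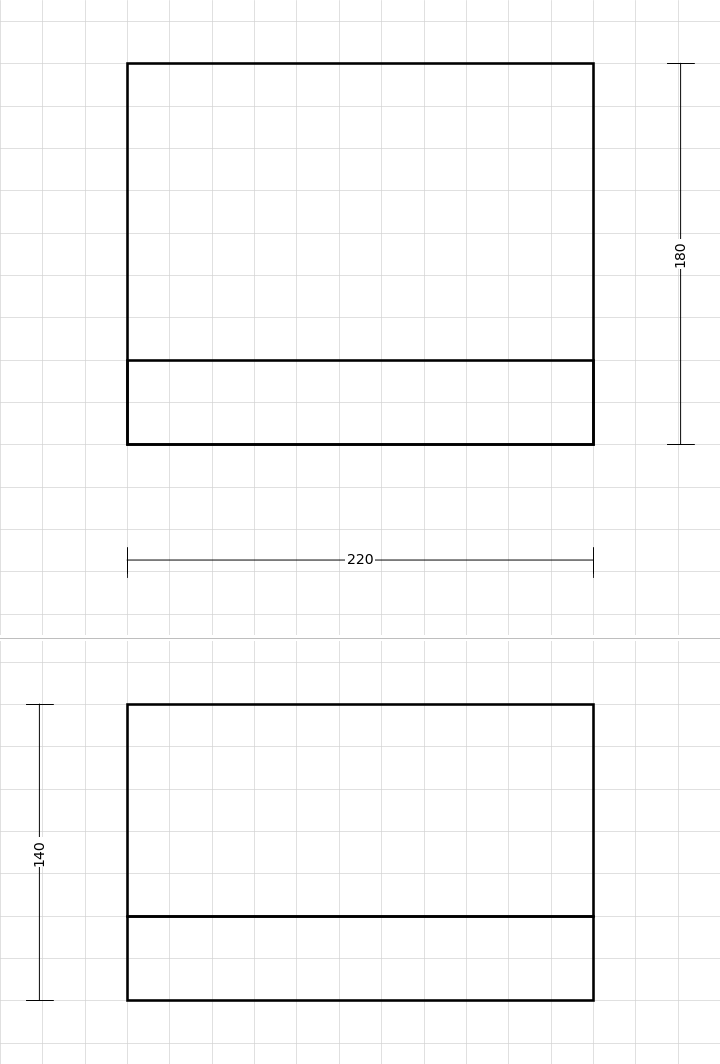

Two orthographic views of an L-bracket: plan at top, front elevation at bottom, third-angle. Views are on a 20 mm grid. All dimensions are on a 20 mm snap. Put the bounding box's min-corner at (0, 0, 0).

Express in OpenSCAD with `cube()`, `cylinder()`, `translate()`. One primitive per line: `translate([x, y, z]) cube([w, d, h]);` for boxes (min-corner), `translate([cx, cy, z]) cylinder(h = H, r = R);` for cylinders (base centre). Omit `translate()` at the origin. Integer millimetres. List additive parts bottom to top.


cube([220, 180, 40]);
translate([0, 0, 40]) cube([220, 40, 100]);


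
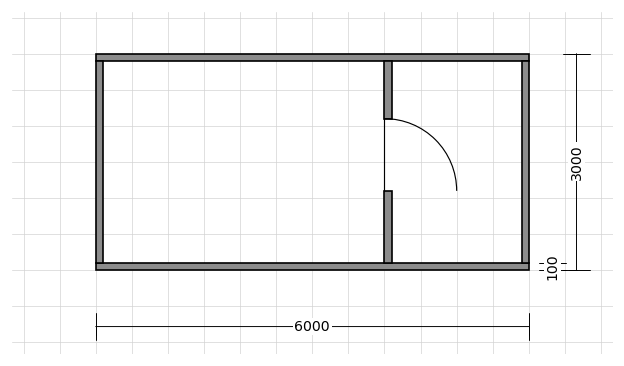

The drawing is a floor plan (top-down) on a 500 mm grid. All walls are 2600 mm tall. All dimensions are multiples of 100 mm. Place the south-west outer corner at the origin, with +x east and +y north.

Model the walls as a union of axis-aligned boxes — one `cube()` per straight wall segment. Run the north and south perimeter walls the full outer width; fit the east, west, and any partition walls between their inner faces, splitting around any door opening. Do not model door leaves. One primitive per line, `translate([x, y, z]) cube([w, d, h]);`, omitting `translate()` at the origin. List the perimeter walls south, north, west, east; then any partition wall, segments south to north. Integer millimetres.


cube([6000, 100, 2600]);
translate([0, 2900, 0]) cube([6000, 100, 2600]);
translate([0, 100, 0]) cube([100, 2800, 2600]);
translate([5900, 100, 0]) cube([100, 2800, 2600]);
translate([4000, 100, 0]) cube([100, 1000, 2600]);
translate([4000, 2100, 0]) cube([100, 800, 2600]);


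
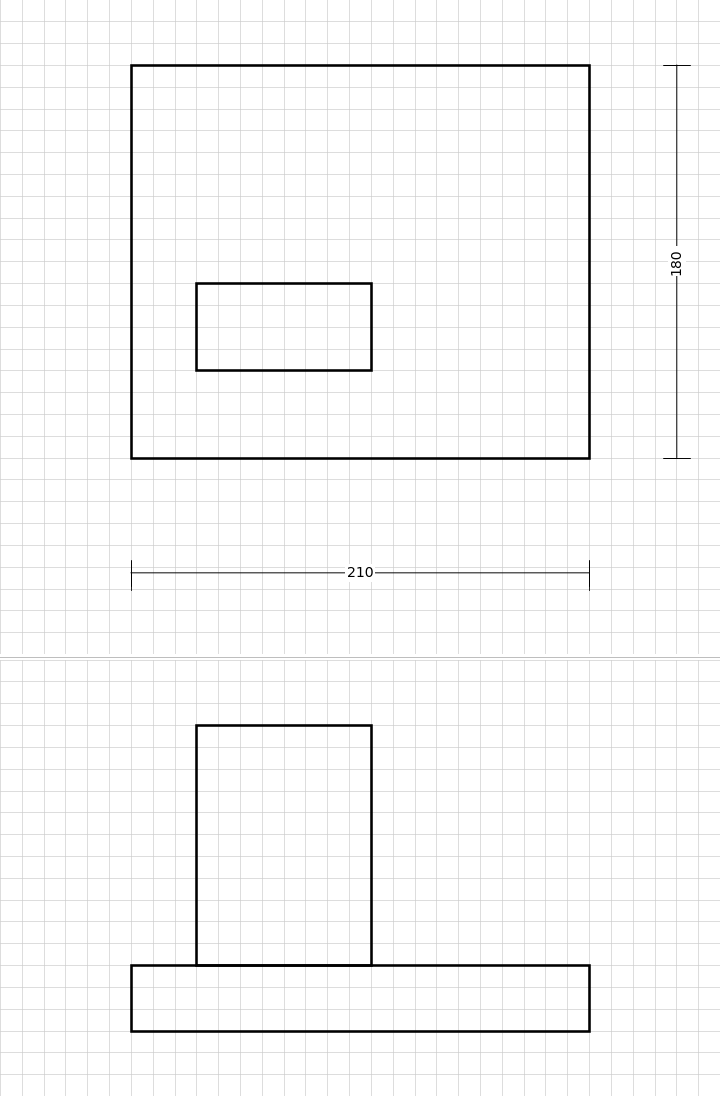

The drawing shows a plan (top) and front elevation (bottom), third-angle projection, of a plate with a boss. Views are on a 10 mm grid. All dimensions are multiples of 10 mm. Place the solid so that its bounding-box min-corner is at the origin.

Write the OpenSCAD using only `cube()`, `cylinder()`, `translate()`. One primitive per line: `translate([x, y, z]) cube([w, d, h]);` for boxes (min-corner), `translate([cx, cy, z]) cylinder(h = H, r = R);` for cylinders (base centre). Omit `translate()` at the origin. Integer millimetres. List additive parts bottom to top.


cube([210, 180, 30]);
translate([30, 40, 30]) cube([80, 40, 110]);
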